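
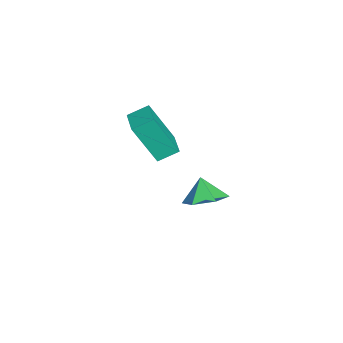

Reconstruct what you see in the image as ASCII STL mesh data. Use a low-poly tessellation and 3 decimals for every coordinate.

solid 
facet normal 0.492 0.215 -0.843
outer loop
vertex 2.358 0.957 0.696
vertex 1.661 1.43 0.41
vertex 2.302 1.825 0.885
endloop
endfacet
facet normal 0.396 -0.171 0.902
outer loop
vertex 2.358 0.957 0.696
vertex 2.302 1.825 0.885
vertex 1.159 1.21 1.27
endloop
endfacet
facet normal 0.492 0.216 -0.843
outer loop
vertex 2.302 1.825 0.885
vertex 1.661 1.43 0.41
vertex 1.604 2.298 0.599
endloop
endfacet
facet normal 0.005 0.523 0.852
outer loop
vertex 2.302 1.825 0.885
vertex 1.604 2.298 0.599
vertex 1.159 1.21 1.27
endloop
endfacet
facet normal 0.492 0.216 -0.843
outer loop
vertex 1.604 2.298 0.599
vertex 1.661 1.43 0.41
vertex 0.963 1.903 0.124
endloop
endfacet
facet normal -0.687 0.564 0.458
outer loop
vertex 1.604 2.298 0.599
vertex 0.963 1.903 0.124
vertex 1.159 1.21 1.27
endloop
endfacet
facet normal 0.492 0.216 -0.843
outer loop
vertex 0.963 1.903 0.124
vertex 1.661 1.43 0.41
vertex 1.02 1.035 -0.065
endloop
endfacet
facet normal -0.989 -0.090 0.115
outer loop
vertex 0.963 1.903 0.124
vertex 1.02 1.035 -0.065
vertex 1.159 1.21 1.27
endloop
endfacet
facet normal 0.492 0.215 -0.843
outer loop
vertex 1.02 1.035 -0.065
vertex 1.661 1.43 0.41
vertex 1.717 0.562 0.221
endloop
endfacet
facet normal -0.599 -0.783 0.165
outer loop
vertex 1.02 1.035 -0.065
vertex 1.717 0.562 0.221
vertex 1.159 1.21 1.27
endloop
endfacet
facet normal 0.492 0.215 -0.843
outer loop
vertex 1.717 0.562 0.221
vertex 1.661 1.43 0.41
vertex 2.358 0.957 0.696
endloop
endfacet
facet normal 0.094 -0.824 0.559
outer loop
vertex 1.717 0.562 0.221
vertex 2.358 0.957 0.696
vertex 1.159 1.21 1.27
endloop
endfacet
facet normal -0.971 -0.216 -0.101
outer loop
vertex -3.737 -1.87 0.846
vertex -3.973 -1.019 1.293
vertex -3.76 -0.876 -1.061
endloop
endfacet
facet normal 0.239 -0.860 -0.451
outer loop
vertex -2.527 -0.601 -0.933
vertex -3.737 -1.87 0.846
vertex -3.76 -0.876 -1.061
endloop
endfacet
facet normal -0.971 -0.216 -0.101
outer loop
vertex -3.76 -0.876 -1.061
vertex -3.973 -1.019 1.293
vertex -3.996 -0.024 -0.614
endloop
endfacet
facet normal -0.011 0.462 -0.887
outer loop
vertex -3.996 -0.024 -0.614
vertex -2.527 -0.601 -0.933
vertex -3.76 -0.876 -1.061
endloop
endfacet
facet normal 0.011 -0.463 0.887
outer loop
vertex -3.737 -1.87 0.846
vertex -2.74 -0.744 1.421
vertex -3.973 -1.019 1.293
endloop
endfacet
facet normal 0.238 -0.860 -0.452
outer loop
vertex -2.504 -1.596 0.974
vertex -3.737 -1.87 0.846
vertex -2.527 -0.601 -0.933
endloop
endfacet
facet normal 0.011 -0.462 0.887
outer loop
vertex -2.504 -1.596 0.974
vertex -2.74 -0.744 1.421
vertex -3.737 -1.87 0.846
endloop
endfacet
facet normal -0.239 0.860 0.451
outer loop
vertex -3.973 -1.019 1.293
vertex -2.74 -0.744 1.421
vertex -3.996 -0.024 -0.614
endloop
endfacet
facet normal -0.011 0.463 -0.886
outer loop
vertex -2.763 0.25 -0.486
vertex -2.527 -0.601 -0.933
vertex -3.996 -0.024 -0.614
endloop
endfacet
facet normal -0.238 0.860 0.451
outer loop
vertex -3.996 -0.024 -0.614
vertex -2.74 -0.744 1.421
vertex -2.763 0.25 -0.486
endloop
endfacet
facet normal 0.971 0.216 0.101
outer loop
vertex -2.763 0.25 -0.486
vertex -2.504 -1.596 0.974
vertex -2.527 -0.601 -0.933
endloop
endfacet
facet normal 0.971 0.216 0.101
outer loop
vertex -2.74 -0.744 1.421
vertex -2.504 -1.596 0.974
vertex -2.763 0.25 -0.486
endloop
endfacet

endsolid


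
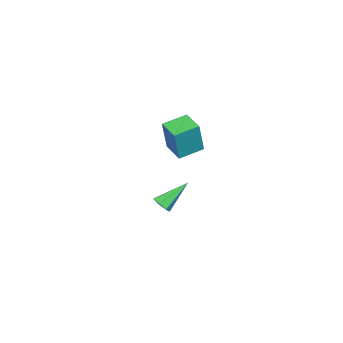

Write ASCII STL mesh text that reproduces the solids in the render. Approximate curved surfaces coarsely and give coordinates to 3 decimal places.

solid 
facet normal 0.703 -0.329 -0.631
outer loop
vertex -1.821 0.501 -2.577
vertex -2.205 0.342 -2.922
vertex -1.955 0.82 -2.893
endloop
endfacet
facet normal 0.439 0.719 0.539
outer loop
vertex -1.821 0.501 -2.577
vertex -1.955 0.82 -2.893
vertex -3.435 0.918 -1.818
endloop
endfacet
facet normal 0.703 -0.330 -0.630
outer loop
vertex -1.955 0.82 -2.893
vertex -2.205 0.342 -2.922
vertex -2.277 0.779 -3.231
endloop
endfacet
facet normal -0.013 0.994 -0.108
outer loop
vertex -1.955 0.82 -2.893
vertex -2.277 0.779 -3.231
vertex -3.435 0.918 -1.818
endloop
endfacet
facet normal 0.703 -0.330 -0.630
outer loop
vertex -2.277 0.779 -3.231
vertex -2.205 0.342 -2.922
vertex -2.545 0.409 -3.336
endloop
endfacet
facet normal -0.597 0.587 -0.547
outer loop
vertex -2.277 0.779 -3.231
vertex -2.545 0.409 -3.336
vertex -3.435 0.918 -1.818
endloop
endfacet
facet normal 0.702 -0.331 -0.630
outer loop
vertex -2.545 0.409 -3.336
vertex -2.205 0.342 -2.922
vertex -2.557 -0.011 -3.129
endloop
endfacet
facet normal -0.873 -0.195 -0.447
outer loop
vertex -2.545 0.409 -3.336
vertex -2.557 -0.011 -3.129
vertex -3.435 0.918 -1.818
endloop
endfacet
facet normal 0.702 -0.330 -0.631
outer loop
vertex -2.557 -0.011 -3.129
vertex -2.205 0.342 -2.922
vertex -2.304 -0.166 -2.766
endloop
endfacet
facet normal -0.635 -0.764 0.116
outer loop
vertex -2.557 -0.011 -3.129
vertex -2.304 -0.166 -2.766
vertex -3.435 0.918 -1.818
endloop
endfacet
facet normal 0.701 -0.331 -0.631
outer loop
vertex -2.304 -0.166 -2.766
vertex -2.205 0.342 -2.922
vertex -1.976 0.062 -2.521
endloop
endfacet
facet normal -0.058 -0.691 0.721
outer loop
vertex -2.304 -0.166 -2.766
vertex -1.976 0.062 -2.521
vertex -3.435 0.918 -1.818
endloop
endfacet
facet normal 0.703 -0.329 -0.631
outer loop
vertex -1.976 0.062 -2.521
vertex -2.205 0.342 -2.922
vertex -1.821 0.501 -2.577
endloop
endfacet
facet normal 0.419 -0.032 0.908
outer loop
vertex -1.976 0.062 -2.521
vertex -1.821 0.501 -2.577
vertex -3.435 0.918 -1.818
endloop
endfacet
facet normal -0.899 0.394 0.189
outer loop
vertex -1.817 2.132 4.159
vertex -1.383 3.171 4.057
vertex -2.172 2.118 2.497
endloop
endfacet
facet normal -0.384 -0.919 0.090
outer loop
vertex -1.057 1.629 2.263
vertex -1.817 2.132 4.159
vertex -2.172 2.118 2.497
endloop
endfacet
facet normal -0.900 0.394 0.189
outer loop
vertex -2.172 2.118 2.497
vertex -1.383 3.171 4.057
vertex -1.739 3.156 2.395
endloop
endfacet
facet normal -0.209 -0.009 -0.978
outer loop
vertex -1.739 3.156 2.395
vertex -1.057 1.629 2.263
vertex -2.172 2.118 2.497
endloop
endfacet
facet normal 0.209 0.009 0.978
outer loop
vertex -1.817 2.132 4.159
vertex -0.268 2.682 3.823
vertex -1.383 3.171 4.057
endloop
endfacet
facet normal -0.383 -0.919 0.090
outer loop
vertex -0.701 1.644 3.925
vertex -1.817 2.132 4.159
vertex -1.057 1.629 2.263
endloop
endfacet
facet normal 0.209 0.009 0.978
outer loop
vertex -0.701 1.644 3.925
vertex -0.268 2.682 3.823
vertex -1.817 2.132 4.159
endloop
endfacet
facet normal 0.384 0.919 -0.091
outer loop
vertex -1.383 3.171 4.057
vertex -0.268 2.682 3.823
vertex -1.739 3.156 2.395
endloop
endfacet
facet normal -0.209 -0.009 -0.978
outer loop
vertex -0.623 2.668 2.161
vertex -1.057 1.629 2.263
vertex -1.739 3.156 2.395
endloop
endfacet
facet normal 0.383 0.919 -0.090
outer loop
vertex -1.739 3.156 2.395
vertex -0.268 2.682 3.823
vertex -0.623 2.668 2.161
endloop
endfacet
facet normal 0.899 -0.394 -0.189
outer loop
vertex -0.623 2.668 2.161
vertex -0.701 1.644 3.925
vertex -1.057 1.629 2.263
endloop
endfacet
facet normal 0.900 -0.394 -0.189
outer loop
vertex -0.268 2.682 3.823
vertex -0.701 1.644 3.925
vertex -0.623 2.668 2.161
endloop
endfacet

endsolid


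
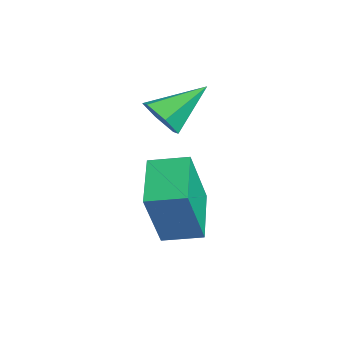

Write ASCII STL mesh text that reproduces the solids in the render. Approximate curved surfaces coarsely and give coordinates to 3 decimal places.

solid 
facet normal -0.871 0.295 0.393
outer loop
vertex 2.969 -4.128 -2.503
vertex 3.387 -3.151 -2.31
vertex 2.382 -3.53 -4.253
endloop
endfacet
facet normal -0.388 -0.904 -0.179
outer loop
vertex 3.793 -4.009 -4.89
vertex 2.969 -4.128 -2.503
vertex 2.382 -3.53 -4.253
endloop
endfacet
facet normal -0.871 0.295 0.393
outer loop
vertex 2.382 -3.53 -4.253
vertex 3.387 -3.151 -2.31
vertex 2.8 -2.553 -4.06
endloop
endfacet
facet normal -0.303 0.308 -0.902
outer loop
vertex 2.8 -2.553 -4.06
vertex 3.793 -4.009 -4.89
vertex 2.382 -3.53 -4.253
endloop
endfacet
facet normal 0.303 -0.308 0.902
outer loop
vertex 2.969 -4.128 -2.503
vertex 4.798 -3.63 -2.947
vertex 3.387 -3.151 -2.31
endloop
endfacet
facet normal -0.388 -0.904 -0.179
outer loop
vertex 4.38 -4.607 -3.14
vertex 2.969 -4.128 -2.503
vertex 3.793 -4.009 -4.89
endloop
endfacet
facet normal 0.303 -0.308 0.902
outer loop
vertex 4.38 -4.607 -3.14
vertex 4.798 -3.63 -2.947
vertex 2.969 -4.128 -2.503
endloop
endfacet
facet normal 0.388 0.904 0.179
outer loop
vertex 3.387 -3.151 -2.31
vertex 4.798 -3.63 -2.947
vertex 2.8 -2.553 -4.06
endloop
endfacet
facet normal -0.303 0.308 -0.902
outer loop
vertex 4.211 -3.032 -4.697
vertex 3.793 -4.009 -4.89
vertex 2.8 -2.553 -4.06
endloop
endfacet
facet normal 0.388 0.904 0.179
outer loop
vertex 2.8 -2.553 -4.06
vertex 4.798 -3.63 -2.947
vertex 4.211 -3.032 -4.697
endloop
endfacet
facet normal 0.871 -0.295 -0.393
outer loop
vertex 4.211 -3.032 -4.697
vertex 4.38 -4.607 -3.14
vertex 3.793 -4.009 -4.89
endloop
endfacet
facet normal 0.871 -0.295 -0.393
outer loop
vertex 4.798 -3.63 -2.947
vertex 4.38 -4.607 -3.14
vertex 4.211 -3.032 -4.697
endloop
endfacet
facet normal 0.140 -0.820 -0.555
outer loop
vertex 1.864 -3.017 -2.239
vertex 1.33 -3.338 -1.899
vertex 1.201 -2.962 -2.487
endloop
endfacet
facet normal 0.256 0.826 -0.502
outer loop
vertex 1.864 -3.017 -2.239
vertex 1.201 -2.962 -2.487
vertex 1.11 -2.042 -1.021
endloop
endfacet
facet normal 0.139 -0.820 -0.555
outer loop
vertex 1.201 -2.962 -2.487
vertex 1.33 -3.338 -1.899
vertex 0.667 -3.283 -2.146
endloop
endfacet
facet normal -0.651 0.624 -0.432
outer loop
vertex 1.201 -2.962 -2.487
vertex 0.667 -3.283 -2.146
vertex 1.11 -2.042 -1.021
endloop
endfacet
facet normal 0.139 -0.820 -0.555
outer loop
vertex 0.667 -3.283 -2.146
vertex 1.33 -3.338 -1.899
vertex 0.796 -3.659 -1.558
endloop
endfacet
facet normal -0.958 0.096 0.271
outer loop
vertex 0.667 -3.283 -2.146
vertex 0.796 -3.659 -1.558
vertex 1.11 -2.042 -1.021
endloop
endfacet
facet normal 0.139 -0.821 -0.554
outer loop
vertex 0.796 -3.659 -1.558
vertex 1.33 -3.338 -1.899
vertex 1.459 -3.714 -1.31
endloop
endfacet
facet normal -0.358 -0.231 0.905
outer loop
vertex 0.796 -3.659 -1.558
vertex 1.459 -3.714 -1.31
vertex 1.11 -2.042 -1.021
endloop
endfacet
facet normal 0.139 -0.821 -0.554
outer loop
vertex 1.459 -3.714 -1.31
vertex 1.33 -3.338 -1.899
vertex 1.993 -3.393 -1.651
endloop
endfacet
facet normal 0.550 -0.029 0.834
outer loop
vertex 1.459 -3.714 -1.31
vertex 1.993 -3.393 -1.651
vertex 1.11 -2.042 -1.021
endloop
endfacet
facet normal 0.140 -0.820 -0.555
outer loop
vertex 1.993 -3.393 -1.651
vertex 1.33 -3.338 -1.899
vertex 1.864 -3.017 -2.239
endloop
endfacet
facet normal 0.857 0.499 0.131
outer loop
vertex 1.993 -3.393 -1.651
vertex 1.864 -3.017 -2.239
vertex 1.11 -2.042 -1.021
endloop
endfacet

endsolid


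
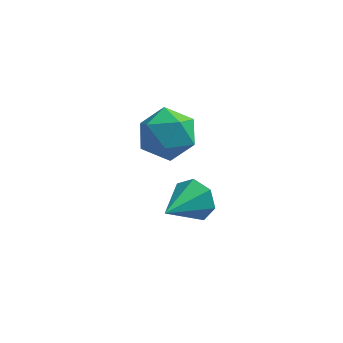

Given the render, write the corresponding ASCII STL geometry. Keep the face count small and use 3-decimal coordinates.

solid 
facet normal -0.483 0.842 0.241
outer loop
vertex -1.258 3.555 -3.372
vertex -2.011 3.054 -3.133
vertex -1.356 3.247 -2.494
endloop
endfacet
facet normal 0.219 0.913 0.345
outer loop
vertex -1.258 3.555 -3.372
vertex -1.356 3.247 -2.494
vertex -0.521 3.205 -2.914
endloop
endfacet
facet normal 0.547 0.790 -0.277
outer loop
vertex -1.258 3.555 -3.372
vertex -0.521 3.205 -2.914
vertex -0.66 2.986 -3.813
endloop
endfacet
facet normal 0.047 0.642 -0.765
outer loop
vertex -1.258 3.555 -3.372
vertex -0.66 2.986 -3.813
vertex -1.581 2.892 -3.948
endloop
endfacet
facet normal -0.590 0.674 -0.445
outer loop
vertex -1.258 3.555 -3.372
vertex -1.581 2.892 -3.948
vertex -2.011 3.054 -3.133
endloop
endfacet
facet normal 0.426 0.410 0.806
outer loop
vertex -0.521 3.205 -2.914
vertex -1.356 3.247 -2.494
vertex -0.819 2.488 -2.392
endloop
endfacet
facet normal -0.710 0.295 0.639
outer loop
vertex -1.356 3.247 -2.494
vertex -2.011 3.054 -3.133
vertex -1.74 2.394 -2.527
endloop
endfacet
facet normal -0.882 0.024 -0.470
outer loop
vertex -2.011 3.054 -3.133
vertex -1.581 2.892 -3.948
vertex -1.879 2.175 -3.426
endloop
endfacet
facet normal 0.148 -0.028 -0.989
outer loop
vertex -1.581 2.892 -3.948
vertex -0.66 2.986 -3.813
vertex -1.044 2.133 -3.846
endloop
endfacet
facet normal 0.957 0.210 -0.199
outer loop
vertex -0.66 2.986 -3.813
vertex -0.521 3.205 -2.914
vertex -0.389 2.326 -3.207
endloop
endfacet
facet normal -0.047 -0.642 0.765
outer loop
vertex -1.142 1.825 -2.968
vertex -0.819 2.488 -2.392
vertex -1.74 2.394 -2.527
endloop
endfacet
facet normal -0.547 -0.790 0.277
outer loop
vertex -1.142 1.825 -2.968
vertex -1.74 2.394 -2.527
vertex -1.879 2.175 -3.426
endloop
endfacet
facet normal -0.219 -0.913 -0.345
outer loop
vertex -1.142 1.825 -2.968
vertex -1.879 2.175 -3.426
vertex -1.044 2.133 -3.846
endloop
endfacet
facet normal 0.483 -0.842 -0.241
outer loop
vertex -1.142 1.825 -2.968
vertex -1.044 2.133 -3.846
vertex -0.389 2.326 -3.207
endloop
endfacet
facet normal 0.590 -0.674 0.445
outer loop
vertex -1.142 1.825 -2.968
vertex -0.389 2.326 -3.207
vertex -0.819 2.488 -2.392
endloop
endfacet
facet normal -0.148 0.028 0.989
outer loop
vertex -1.74 2.394 -2.527
vertex -0.819 2.488 -2.392
vertex -1.356 3.247 -2.494
endloop
endfacet
facet normal -0.957 -0.210 0.199
outer loop
vertex -1.879 2.175 -3.426
vertex -1.74 2.394 -2.527
vertex -2.011 3.054 -3.133
endloop
endfacet
facet normal -0.426 -0.410 -0.806
outer loop
vertex -1.044 2.133 -3.846
vertex -1.879 2.175 -3.426
vertex -1.581 2.892 -3.948
endloop
endfacet
facet normal 0.710 -0.295 -0.639
outer loop
vertex -0.389 2.326 -3.207
vertex -1.044 2.133 -3.846
vertex -0.66 2.986 -3.813
endloop
endfacet
facet normal 0.882 -0.024 0.470
outer loop
vertex -0.819 2.488 -2.392
vertex -0.389 2.326 -3.207
vertex -0.521 3.205 -2.914
endloop
endfacet
facet normal 0.471 0.807 -0.355
outer loop
vertex 0.294 0.059 -2.853
vertex -0.147 0.083 -3.383
vertex -0.2 0.386 -2.765
endloop
endfacet
facet normal 0.090 -0.130 0.987
outer loop
vertex 0.294 0.059 -2.853
vertex -0.2 0.386 -2.765
vertex -0.793 -1.023 -2.897
endloop
endfacet
facet normal 0.472 0.807 -0.355
outer loop
vertex -0.2 0.386 -2.765
vertex -0.147 0.083 -3.383
vertex -0.654 0.485 -3.143
endloop
endfacet
facet normal -0.605 0.182 0.775
outer loop
vertex -0.2 0.386 -2.765
vertex -0.654 0.485 -3.143
vertex -0.793 -1.023 -2.897
endloop
endfacet
facet normal 0.471 0.807 -0.357
outer loop
vertex -0.654 0.485 -3.143
vertex -0.147 0.083 -3.383
vertex -0.727 0.281 -3.701
endloop
endfacet
facet normal -0.990 0.106 0.091
outer loop
vertex -0.654 0.485 -3.143
vertex -0.727 0.281 -3.701
vertex -0.793 -1.023 -2.897
endloop
endfacet
facet normal 0.470 0.808 -0.355
outer loop
vertex -0.727 0.281 -3.701
vertex -0.147 0.083 -3.383
vertex -0.363 -0.071 -4.02
endloop
endfacet
facet normal -0.777 -0.302 -0.553
outer loop
vertex -0.727 0.281 -3.701
vertex -0.363 -0.071 -4.02
vertex -0.793 -1.023 -2.897
endloop
endfacet
facet normal 0.472 0.807 -0.355
outer loop
vertex -0.363 -0.071 -4.02
vertex -0.147 0.083 -3.383
vertex 0.163 -0.308 -3.86
endloop
endfacet
facet normal -0.126 -0.732 -0.669
outer loop
vertex -0.363 -0.071 -4.02
vertex 0.163 -0.308 -3.86
vertex -0.793 -1.023 -2.897
endloop
endfacet
facet normal 0.471 0.807 -0.356
outer loop
vertex 0.163 -0.308 -3.86
vertex -0.147 0.083 -3.383
vertex 0.456 -0.25 -3.34
endloop
endfacet
facet normal 0.474 -0.864 -0.171
outer loop
vertex 0.163 -0.308 -3.86
vertex 0.456 -0.25 -3.34
vertex -0.793 -1.023 -2.897
endloop
endfacet
facet normal 0.471 0.807 -0.355
outer loop
vertex 0.456 -0.25 -3.34
vertex -0.147 0.083 -3.383
vertex 0.294 0.059 -2.853
endloop
endfacet
facet normal 0.569 -0.595 0.567
outer loop
vertex 0.456 -0.25 -3.34
vertex 0.294 0.059 -2.853
vertex -0.793 -1.023 -2.897
endloop
endfacet

endsolid


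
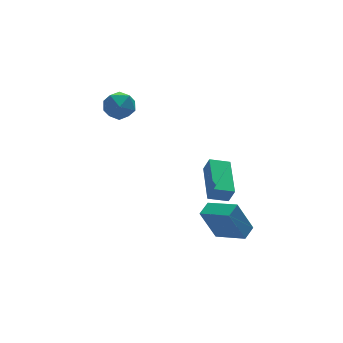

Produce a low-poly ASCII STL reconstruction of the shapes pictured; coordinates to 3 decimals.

solid 
facet normal -0.278 0.741 0.611
outer loop
vertex -1.823 3.233 1.327
vertex -1.734 2.694 2.021
vertex -1.048 3.177 1.747
endloop
endfacet
facet normal 0.054 0.998 0.034
outer loop
vertex -1.823 3.233 1.327
vertex -1.048 3.177 1.747
vertex -1.071 3.208 0.864
endloop
endfacet
facet normal -0.308 0.782 -0.542
outer loop
vertex -1.823 3.233 1.327
vertex -1.071 3.208 0.864
vertex -1.773 2.744 0.593
endloop
endfacet
facet normal -0.863 0.391 -0.320
outer loop
vertex -1.823 3.233 1.327
vertex -1.773 2.744 0.593
vertex -2.182 2.426 1.308
endloop
endfacet
facet normal -0.844 0.366 0.393
outer loop
vertex -1.823 3.233 1.327
vertex -2.182 2.426 1.308
vertex -1.734 2.694 2.021
endloop
endfacet
facet normal 0.705 0.709 0.007
outer loop
vertex -1.071 3.208 0.864
vertex -1.048 3.177 1.747
vertex -0.518 2.654 1.272
endloop
endfacet
facet normal 0.170 0.293 0.941
outer loop
vertex -1.048 3.177 1.747
vertex -1.734 2.694 2.021
vertex -0.927 2.336 1.987
endloop
endfacet
facet normal -0.747 -0.313 0.587
outer loop
vertex -1.734 2.694 2.021
vertex -2.182 2.426 1.308
vertex -1.629 1.872 1.716
endloop
endfacet
facet normal -0.777 -0.273 -0.566
outer loop
vertex -2.182 2.426 1.308
vertex -1.773 2.744 0.593
vertex -1.652 1.903 0.833
endloop
endfacet
facet normal 0.120 0.359 -0.926
outer loop
vertex -1.773 2.744 0.593
vertex -1.071 3.208 0.864
vertex -0.966 2.386 0.559
endloop
endfacet
facet normal 0.863 -0.391 0.320
outer loop
vertex -0.877 1.847 1.253
vertex -0.518 2.654 1.272
vertex -0.927 2.336 1.987
endloop
endfacet
facet normal 0.308 -0.782 0.542
outer loop
vertex -0.877 1.847 1.253
vertex -0.927 2.336 1.987
vertex -1.629 1.872 1.716
endloop
endfacet
facet normal -0.054 -0.998 -0.034
outer loop
vertex -0.877 1.847 1.253
vertex -1.629 1.872 1.716
vertex -1.652 1.903 0.833
endloop
endfacet
facet normal 0.278 -0.741 -0.611
outer loop
vertex -0.877 1.847 1.253
vertex -1.652 1.903 0.833
vertex -0.966 2.386 0.559
endloop
endfacet
facet normal 0.844 -0.366 -0.393
outer loop
vertex -0.877 1.847 1.253
vertex -0.966 2.386 0.559
vertex -0.518 2.654 1.272
endloop
endfacet
facet normal 0.777 0.273 0.566
outer loop
vertex -0.927 2.336 1.987
vertex -0.518 2.654 1.272
vertex -1.048 3.177 1.747
endloop
endfacet
facet normal -0.120 -0.359 0.926
outer loop
vertex -1.629 1.872 1.716
vertex -0.927 2.336 1.987
vertex -1.734 2.694 2.021
endloop
endfacet
facet normal -0.705 -0.709 -0.007
outer loop
vertex -1.652 1.903 0.833
vertex -1.629 1.872 1.716
vertex -2.182 2.426 1.308
endloop
endfacet
facet normal -0.170 -0.293 -0.941
outer loop
vertex -0.966 2.386 0.559
vertex -1.652 1.903 0.833
vertex -1.773 2.744 0.593
endloop
endfacet
facet normal 0.747 0.313 -0.587
outer loop
vertex -0.518 2.654 1.272
vertex -0.966 2.386 0.559
vertex -1.071 3.208 0.864
endloop
endfacet
facet normal -0.914 0.283 0.291
outer loop
vertex 0.554 -3.15 -1.177
vertex 1.284 -1.298 -0.686
vertex 0.392 -2.882 -1.945
endloop
endfacet
facet normal -0.356 -0.903 -0.240
outer loop
vertex 1.296 -3.162 -2.234
vertex 0.554 -3.15 -1.177
vertex 0.392 -2.882 -1.945
endloop
endfacet
facet normal -0.914 0.282 0.292
outer loop
vertex 0.392 -2.882 -1.945
vertex 1.284 -1.298 -0.686
vertex 1.121 -1.03 -1.455
endloop
endfacet
facet normal -0.196 0.322 -0.926
outer loop
vertex 1.121 -1.03 -1.455
vertex 1.296 -3.162 -2.234
vertex 0.392 -2.882 -1.945
endloop
endfacet
facet normal 0.196 -0.323 0.926
outer loop
vertex 0.554 -3.15 -1.177
vertex 2.188 -1.578 -0.975
vertex 1.284 -1.298 -0.686
endloop
endfacet
facet normal -0.356 -0.903 -0.239
outer loop
vertex 1.459 -3.43 -1.465
vertex 0.554 -3.15 -1.177
vertex 1.296 -3.162 -2.234
endloop
endfacet
facet normal 0.195 -0.322 0.926
outer loop
vertex 1.459 -3.43 -1.465
vertex 2.188 -1.578 -0.975
vertex 0.554 -3.15 -1.177
endloop
endfacet
facet normal 0.356 0.903 0.239
outer loop
vertex 1.284 -1.298 -0.686
vertex 2.188 -1.578 -0.975
vertex 1.121 -1.03 -1.455
endloop
endfacet
facet normal -0.195 0.322 -0.926
outer loop
vertex 2.026 -1.31 -1.743
vertex 1.296 -3.162 -2.234
vertex 1.121 -1.03 -1.455
endloop
endfacet
facet normal 0.356 0.903 0.240
outer loop
vertex 1.121 -1.03 -1.455
vertex 2.188 -1.578 -0.975
vertex 2.026 -1.31 -1.743
endloop
endfacet
facet normal 0.914 -0.283 -0.292
outer loop
vertex 2.026 -1.31 -1.743
vertex 1.459 -3.43 -1.465
vertex 1.296 -3.162 -2.234
endloop
endfacet
facet normal 0.914 -0.283 -0.291
outer loop
vertex 2.188 -1.578 -0.975
vertex 1.459 -3.43 -1.465
vertex 2.026 -1.31 -1.743
endloop
endfacet
facet normal -0.789 -0.570 -0.229
outer loop
vertex 0.897 -3.996 -2.477
vertex 0.112 -2.689 -3.023
vertex 1.568 -4.273 -4.102
endloop
endfacet
facet normal 0.485 -0.807 0.338
outer loop
vertex 2.208 -3.811 -3.917
vertex 0.897 -3.996 -2.477
vertex 1.568 -4.273 -4.102
endloop
endfacet
facet normal -0.789 -0.570 -0.229
outer loop
vertex 1.568 -4.273 -4.102
vertex 0.112 -2.689 -3.023
vertex 0.783 -2.965 -4.649
endloop
endfacet
facet normal 0.377 -0.156 -0.913
outer loop
vertex 0.783 -2.965 -4.649
vertex 2.208 -3.811 -3.917
vertex 1.568 -4.273 -4.102
endloop
endfacet
facet normal -0.376 0.156 0.913
outer loop
vertex 0.897 -3.996 -2.477
vertex 0.752 -2.227 -2.838
vertex 0.112 -2.689 -3.023
endloop
endfacet
facet normal 0.484 -0.808 0.337
outer loop
vertex 1.537 -3.535 -2.291
vertex 0.897 -3.996 -2.477
vertex 2.208 -3.811 -3.917
endloop
endfacet
facet normal -0.377 0.155 0.913
outer loop
vertex 1.537 -3.535 -2.291
vertex 0.752 -2.227 -2.838
vertex 0.897 -3.996 -2.477
endloop
endfacet
facet normal -0.485 0.807 -0.337
outer loop
vertex 0.112 -2.689 -3.023
vertex 0.752 -2.227 -2.838
vertex 0.783 -2.965 -4.649
endloop
endfacet
facet normal 0.377 -0.155 -0.913
outer loop
vertex 1.423 -2.504 -4.463
vertex 2.208 -3.811 -3.917
vertex 0.783 -2.965 -4.649
endloop
endfacet
facet normal -0.484 0.808 -0.337
outer loop
vertex 0.783 -2.965 -4.649
vertex 0.752 -2.227 -2.838
vertex 1.423 -2.504 -4.463
endloop
endfacet
facet normal 0.789 0.570 0.229
outer loop
vertex 1.423 -2.504 -4.463
vertex 1.537 -3.535 -2.291
vertex 2.208 -3.811 -3.917
endloop
endfacet
facet normal 0.789 0.570 0.229
outer loop
vertex 0.752 -2.227 -2.838
vertex 1.537 -3.535 -2.291
vertex 1.423 -2.504 -4.463
endloop
endfacet

endsolid


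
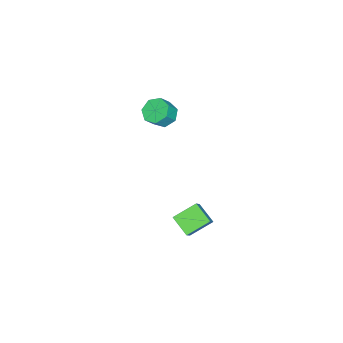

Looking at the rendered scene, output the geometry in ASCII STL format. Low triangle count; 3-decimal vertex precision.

solid 
facet normal -0.664 0.600 0.447
outer loop
vertex 2.432 2.773 1.138
vertex 3.407 3.013 2.266
vertex 2.937 3.824 0.478
endloop
endfacet
facet normal -0.646 -0.159 -0.747
outer loop
vertex 3.953 2.907 -0.206
vertex 2.432 2.773 1.138
vertex 2.937 3.824 0.478
endloop
endfacet
facet normal -0.664 0.600 0.447
outer loop
vertex 2.937 3.824 0.478
vertex 3.407 3.013 2.266
vertex 3.912 4.064 1.606
endloop
endfacet
facet normal 0.377 0.785 -0.492
outer loop
vertex 3.912 4.064 1.606
vertex 3.953 2.907 -0.206
vertex 2.937 3.824 0.478
endloop
endfacet
facet normal -0.377 -0.785 0.492
outer loop
vertex 2.432 2.773 1.138
vertex 4.423 2.096 1.582
vertex 3.407 3.013 2.266
endloop
endfacet
facet normal -0.646 -0.159 -0.747
outer loop
vertex 3.448 1.856 0.454
vertex 2.432 2.773 1.138
vertex 3.953 2.907 -0.206
endloop
endfacet
facet normal -0.377 -0.785 0.492
outer loop
vertex 3.448 1.856 0.454
vertex 4.423 2.096 1.582
vertex 2.432 2.773 1.138
endloop
endfacet
facet normal 0.646 0.159 0.747
outer loop
vertex 3.407 3.013 2.266
vertex 4.423 2.096 1.582
vertex 3.912 4.064 1.606
endloop
endfacet
facet normal 0.377 0.785 -0.492
outer loop
vertex 4.928 3.147 0.922
vertex 3.953 2.907 -0.206
vertex 3.912 4.064 1.606
endloop
endfacet
facet normal 0.646 0.159 0.747
outer loop
vertex 3.912 4.064 1.606
vertex 4.423 2.096 1.582
vertex 4.928 3.147 0.922
endloop
endfacet
facet normal 0.664 -0.600 -0.447
outer loop
vertex 4.928 3.147 0.922
vertex 3.448 1.856 0.454
vertex 3.953 2.907 -0.206
endloop
endfacet
facet normal 0.664 -0.600 -0.447
outer loop
vertex 4.423 2.096 1.582
vertex 3.448 1.856 0.454
vertex 4.928 3.147 0.922
endloop
endfacet
facet normal -0.594 0.226 -0.772
outer loop
vertex -2.994 -1.874 1.258
vertex -3.693 -2.243 1.688
vertex -3.404 -1.391 1.715
endloop
endfacet
facet normal 0.609 0.753 -0.249
outer loop
vertex -2.994 -1.874 1.258
vertex -3.404 -1.391 1.715
vertex -2.328 -2.128 2.121
endloop
endfacet
facet normal 0.610 0.753 -0.249
outer loop
vertex -2.328 -2.128 2.121
vertex -3.404 -1.391 1.715
vertex -2.737 -1.645 2.579
endloop
endfacet
facet normal 0.595 -0.227 0.771
outer loop
vertex -2.328 -2.128 2.121
vertex -2.737 -1.645 2.579
vertex -3.027 -2.497 2.552
endloop
endfacet
facet normal -0.596 0.226 -0.771
outer loop
vertex -3.404 -1.391 1.715
vertex -3.693 -2.243 1.688
vertex -4.031 -1.55 2.153
endloop
endfacet
facet normal -0.030 0.953 0.303
outer loop
vertex -3.404 -1.391 1.715
vertex -4.031 -1.55 2.153
vertex -2.737 -1.645 2.579
endloop
endfacet
facet normal -0.030 0.952 0.303
outer loop
vertex -2.737 -1.645 2.579
vertex -4.031 -1.55 2.153
vertex -3.364 -1.804 3.016
endloop
endfacet
facet normal 0.595 -0.227 0.771
outer loop
vertex -2.737 -1.645 2.579
vertex -3.364 -1.804 3.016
vertex -3.027 -2.497 2.552
endloop
endfacet
facet normal -0.595 0.227 -0.771
outer loop
vertex -4.031 -1.55 2.153
vertex -3.693 -2.243 1.688
vertex -4.404 -2.231 2.24
endloop
endfacet
facet normal -0.646 0.434 0.627
outer loop
vertex -4.031 -1.55 2.153
vertex -4.404 -2.231 2.24
vertex -3.364 -1.804 3.016
endloop
endfacet
facet normal -0.646 0.435 0.627
outer loop
vertex -3.364 -1.804 3.016
vertex -4.404 -2.231 2.24
vertex -3.737 -2.485 3.104
endloop
endfacet
facet normal 0.595 -0.227 0.771
outer loop
vertex -3.364 -1.804 3.016
vertex -3.737 -2.485 3.104
vertex -3.027 -2.497 2.552
endloop
endfacet
facet normal -0.595 0.227 -0.771
outer loop
vertex -4.404 -2.231 2.24
vertex -3.693 -2.243 1.688
vertex -4.242 -2.92 1.912
endloop
endfacet
facet normal -0.776 -0.410 0.479
outer loop
vertex -4.404 -2.231 2.24
vertex -4.242 -2.92 1.912
vertex -3.737 -2.485 3.104
endloop
endfacet
facet normal -0.777 -0.410 0.479
outer loop
vertex -3.737 -2.485 3.104
vertex -4.242 -2.92 1.912
vertex -3.575 -3.175 2.776
endloop
endfacet
facet normal 0.595 -0.227 0.771
outer loop
vertex -3.737 -2.485 3.104
vertex -3.575 -3.175 2.776
vertex -3.027 -2.497 2.552
endloop
endfacet
facet normal -0.595 0.227 -0.771
outer loop
vertex -4.242 -2.92 1.912
vertex -3.693 -2.243 1.688
vertex -3.667 -3.1 1.415
endloop
endfacet
facet normal -0.322 -0.946 -0.030
outer loop
vertex -4.242 -2.92 1.912
vertex -3.667 -3.1 1.415
vertex -3.575 -3.175 2.776
endloop
endfacet
facet normal -0.321 -0.947 -0.030
outer loop
vertex -3.575 -3.175 2.776
vertex -3.667 -3.1 1.415
vertex -3.0 -3.354 2.279
endloop
endfacet
facet normal 0.596 -0.227 0.771
outer loop
vertex -3.575 -3.175 2.776
vertex -3.0 -3.354 2.279
vertex -3.027 -2.497 2.552
endloop
endfacet
facet normal -0.594 0.228 -0.771
outer loop
vertex -3.667 -3.1 1.415
vertex -3.693 -2.243 1.688
vertex -3.111 -2.634 1.124
endloop
endfacet
facet normal 0.375 -0.770 -0.516
outer loop
vertex -3.667 -3.1 1.415
vertex -3.111 -2.634 1.124
vertex -3.0 -3.354 2.279
endloop
endfacet
facet normal 0.376 -0.770 -0.516
outer loop
vertex -3.0 -3.354 2.279
vertex -3.111 -2.634 1.124
vertex -2.445 -2.888 1.988
endloop
endfacet
facet normal 0.595 -0.227 0.771
outer loop
vertex -3.0 -3.354 2.279
vertex -2.445 -2.888 1.988
vertex -3.027 -2.497 2.552
endloop
endfacet
facet normal -0.595 0.228 -0.771
outer loop
vertex -3.111 -2.634 1.124
vertex -3.693 -2.243 1.688
vertex -2.994 -1.874 1.258
endloop
endfacet
facet normal 0.790 -0.014 -0.613
outer loop
vertex -3.111 -2.634 1.124
vertex -2.994 -1.874 1.258
vertex -2.445 -2.888 1.988
endloop
endfacet
facet normal 0.790 -0.014 -0.614
outer loop
vertex -2.445 -2.888 1.988
vertex -2.994 -1.874 1.258
vertex -2.328 -2.128 2.121
endloop
endfacet
facet normal 0.595 -0.227 0.771
outer loop
vertex -2.445 -2.888 1.988
vertex -2.328 -2.128 2.121
vertex -3.027 -2.497 2.552
endloop
endfacet

endsolid


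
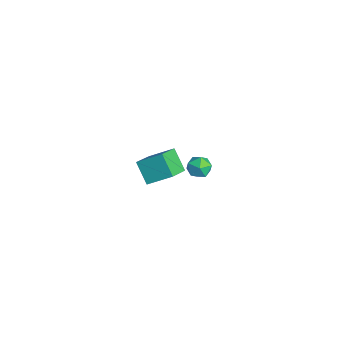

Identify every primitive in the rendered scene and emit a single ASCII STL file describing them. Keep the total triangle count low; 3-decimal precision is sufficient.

solid 
facet normal -0.654 0.610 -0.448
outer loop
vertex -4.281 2.613 -3.611
vertex -3.783 3.718 -2.834
vertex -3.393 2.875 -4.552
endloop
endfacet
facet normal -0.346 -0.767 -0.540
outer loop
vertex -2.477 2.022 -3.926
vertex -4.281 2.613 -3.611
vertex -3.393 2.875 -4.552
endloop
endfacet
facet normal -0.654 0.610 -0.448
outer loop
vertex -3.393 2.875 -4.552
vertex -3.783 3.718 -2.834
vertex -2.895 3.98 -3.775
endloop
endfacet
facet normal 0.672 0.199 -0.713
outer loop
vertex -2.895 3.98 -3.775
vertex -2.477 2.022 -3.926
vertex -3.393 2.875 -4.552
endloop
endfacet
facet normal -0.672 -0.199 0.713
outer loop
vertex -4.281 2.613 -3.611
vertex -2.867 2.865 -2.208
vertex -3.783 3.718 -2.834
endloop
endfacet
facet normal -0.346 -0.767 -0.540
outer loop
vertex -3.365 1.76 -2.985
vertex -4.281 2.613 -3.611
vertex -2.477 2.022 -3.926
endloop
endfacet
facet normal -0.672 -0.199 0.713
outer loop
vertex -3.365 1.76 -2.985
vertex -2.867 2.865 -2.208
vertex -4.281 2.613 -3.611
endloop
endfacet
facet normal 0.346 0.767 0.540
outer loop
vertex -3.783 3.718 -2.834
vertex -2.867 2.865 -2.208
vertex -2.895 3.98 -3.775
endloop
endfacet
facet normal 0.672 0.199 -0.713
outer loop
vertex -1.979 3.127 -3.149
vertex -2.477 2.022 -3.926
vertex -2.895 3.98 -3.775
endloop
endfacet
facet normal 0.346 0.767 0.540
outer loop
vertex -2.895 3.98 -3.775
vertex -2.867 2.865 -2.208
vertex -1.979 3.127 -3.149
endloop
endfacet
facet normal 0.654 -0.610 0.448
outer loop
vertex -1.979 3.127 -3.149
vertex -3.365 1.76 -2.985
vertex -2.477 2.022 -3.926
endloop
endfacet
facet normal 0.654 -0.610 0.448
outer loop
vertex -2.867 2.865 -2.208
vertex -3.365 1.76 -2.985
vertex -1.979 3.127 -3.149
endloop
endfacet
facet normal -0.094 0.726 0.682
outer loop
vertex 2.348 3.438 2.124
vertex 2.615 3.066 2.557
vertex 2.973 3.445 2.203
endloop
endfacet
facet normal -0.015 1.000 0.027
outer loop
vertex 2.348 3.438 2.124
vertex 2.973 3.445 2.203
vertex 2.729 3.457 1.621
endloop
endfacet
facet normal -0.542 0.748 -0.383
outer loop
vertex 2.348 3.438 2.124
vertex 2.729 3.457 1.621
vertex 2.219 3.085 1.617
endloop
endfacet
facet normal -0.947 0.321 0.017
outer loop
vertex 2.348 3.438 2.124
vertex 2.219 3.085 1.617
vertex 2.148 2.844 2.195
endloop
endfacet
facet normal -0.670 0.306 0.676
outer loop
vertex 2.348 3.438 2.124
vertex 2.148 2.844 2.195
vertex 2.615 3.066 2.557
endloop
endfacet
facet normal 0.604 0.760 -0.238
outer loop
vertex 2.729 3.457 1.621
vertex 2.973 3.445 2.203
vertex 3.232 3.096 1.745
endloop
endfacet
facet normal 0.475 0.318 0.821
outer loop
vertex 2.973 3.445 2.203
vertex 2.615 3.066 2.557
vertex 3.161 2.855 2.323
endloop
endfacet
facet normal -0.459 -0.360 0.812
outer loop
vertex 2.615 3.066 2.557
vertex 2.148 2.844 2.195
vertex 2.651 2.483 2.319
endloop
endfacet
facet normal -0.906 -0.340 -0.253
outer loop
vertex 2.148 2.844 2.195
vertex 2.219 3.085 1.617
vertex 2.407 2.495 1.737
endloop
endfacet
facet normal -0.250 0.353 -0.902
outer loop
vertex 2.219 3.085 1.617
vertex 2.729 3.457 1.621
vertex 2.765 2.874 1.383
endloop
endfacet
facet normal 0.947 -0.321 -0.017
outer loop
vertex 3.032 2.502 1.816
vertex 3.232 3.096 1.745
vertex 3.161 2.855 2.323
endloop
endfacet
facet normal 0.542 -0.748 0.383
outer loop
vertex 3.032 2.502 1.816
vertex 3.161 2.855 2.323
vertex 2.651 2.483 2.319
endloop
endfacet
facet normal 0.015 -1.000 -0.027
outer loop
vertex 3.032 2.502 1.816
vertex 2.651 2.483 2.319
vertex 2.407 2.495 1.737
endloop
endfacet
facet normal 0.094 -0.726 -0.682
outer loop
vertex 3.032 2.502 1.816
vertex 2.407 2.495 1.737
vertex 2.765 2.874 1.383
endloop
endfacet
facet normal 0.670 -0.306 -0.676
outer loop
vertex 3.032 2.502 1.816
vertex 2.765 2.874 1.383
vertex 3.232 3.096 1.745
endloop
endfacet
facet normal 0.906 0.340 0.253
outer loop
vertex 3.161 2.855 2.323
vertex 3.232 3.096 1.745
vertex 2.973 3.445 2.203
endloop
endfacet
facet normal 0.250 -0.353 0.902
outer loop
vertex 2.651 2.483 2.319
vertex 3.161 2.855 2.323
vertex 2.615 3.066 2.557
endloop
endfacet
facet normal -0.604 -0.760 0.238
outer loop
vertex 2.407 2.495 1.737
vertex 2.651 2.483 2.319
vertex 2.148 2.844 2.195
endloop
endfacet
facet normal -0.475 -0.318 -0.821
outer loop
vertex 2.765 2.874 1.383
vertex 2.407 2.495 1.737
vertex 2.219 3.085 1.617
endloop
endfacet
facet normal 0.459 0.360 -0.812
outer loop
vertex 3.232 3.096 1.745
vertex 2.765 2.874 1.383
vertex 2.729 3.457 1.621
endloop
endfacet

endsolid


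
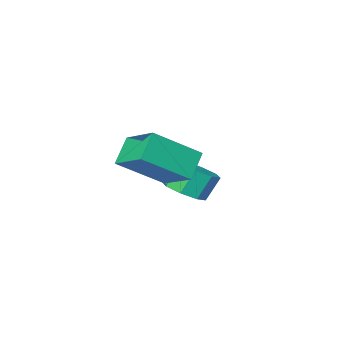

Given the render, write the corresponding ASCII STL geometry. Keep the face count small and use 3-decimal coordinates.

solid 
facet normal 0.500 -0.054 -0.864
outer loop
vertex -1.897 -3.119 0.284
vertex -2.415 -2.52 -0.053
vertex -1.67 -2.508 0.377
endloop
endfacet
facet normal 0.794 -0.369 0.483
outer loop
vertex -1.897 -3.119 0.284
vertex -1.67 -2.508 0.377
vertex -2.467 -3.058 1.269
endloop
endfacet
facet normal 0.794 -0.369 0.482
outer loop
vertex -2.467 -3.058 1.269
vertex -1.67 -2.508 0.377
vertex -2.24 -2.447 1.363
endloop
endfacet
facet normal -0.500 0.053 0.864
outer loop
vertex -2.467 -3.058 1.269
vertex -2.24 -2.447 1.363
vertex -2.985 -2.46 0.933
endloop
endfacet
facet normal 0.500 -0.052 -0.865
outer loop
vertex -1.67 -2.508 0.377
vertex -2.415 -2.52 -0.053
vertex -1.88 -1.904 0.219
endloop
endfacet
facet normal 0.806 0.395 0.441
outer loop
vertex -1.67 -2.508 0.377
vertex -1.88 -1.904 0.219
vertex -2.24 -2.447 1.363
endloop
endfacet
facet normal 0.805 0.396 0.441
outer loop
vertex -2.24 -2.447 1.363
vertex -1.88 -1.904 0.219
vertex -2.45 -1.843 1.204
endloop
endfacet
facet normal -0.500 0.054 0.864
outer loop
vertex -2.24 -2.447 1.363
vertex -2.45 -1.843 1.204
vertex -2.985 -2.46 0.933
endloop
endfacet
facet normal 0.501 -0.053 -0.864
outer loop
vertex -1.88 -1.904 0.219
vertex -2.415 -2.52 -0.053
vertex -2.403 -1.662 -0.099
endloop
endfacet
facet normal 0.344 0.928 0.141
outer loop
vertex -1.88 -1.904 0.219
vertex -2.403 -1.662 -0.099
vertex -2.45 -1.843 1.204
endloop
endfacet
facet normal 0.344 0.928 0.141
outer loop
vertex -2.45 -1.843 1.204
vertex -2.403 -1.662 -0.099
vertex -2.973 -1.601 0.887
endloop
endfacet
facet normal -0.499 0.053 0.865
outer loop
vertex -2.45 -1.843 1.204
vertex -2.973 -1.601 0.887
vertex -2.985 -2.46 0.933
endloop
endfacet
facet normal 0.499 -0.053 -0.865
outer loop
vertex -2.403 -1.662 -0.099
vertex -2.415 -2.52 -0.053
vertex -2.933 -1.922 -0.389
endloop
endfacet
facet normal -0.318 0.917 -0.241
outer loop
vertex -2.403 -1.662 -0.099
vertex -2.933 -1.922 -0.389
vertex -2.973 -1.601 0.887
endloop
endfacet
facet normal -0.318 0.917 -0.241
outer loop
vertex -2.973 -1.601 0.887
vertex -2.933 -1.922 -0.389
vertex -3.503 -1.861 0.596
endloop
endfacet
facet normal -0.501 0.053 0.864
outer loop
vertex -2.973 -1.601 0.887
vertex -3.503 -1.861 0.596
vertex -2.985 -2.46 0.933
endloop
endfacet
facet normal 0.500 -0.053 -0.864
outer loop
vertex -2.933 -1.922 -0.389
vertex -2.415 -2.52 -0.053
vertex -3.16 -2.533 -0.483
endloop
endfacet
facet normal -0.794 0.369 -0.482
outer loop
vertex -2.933 -1.922 -0.389
vertex -3.16 -2.533 -0.483
vertex -3.503 -1.861 0.596
endloop
endfacet
facet normal -0.795 0.369 -0.482
outer loop
vertex -3.503 -1.861 0.596
vertex -3.16 -2.533 -0.483
vertex -3.73 -2.472 0.503
endloop
endfacet
facet normal -0.500 0.054 0.864
outer loop
vertex -3.503 -1.861 0.596
vertex -3.73 -2.472 0.503
vertex -2.985 -2.46 0.933
endloop
endfacet
facet normal 0.500 -0.054 -0.864
outer loop
vertex -3.16 -2.533 -0.483
vertex -2.415 -2.52 -0.053
vertex -2.95 -3.137 -0.324
endloop
endfacet
facet normal -0.805 -0.396 -0.441
outer loop
vertex -3.16 -2.533 -0.483
vertex -2.95 -3.137 -0.324
vertex -3.73 -2.472 0.503
endloop
endfacet
facet normal -0.805 -0.396 -0.442
outer loop
vertex -3.73 -2.472 0.503
vertex -2.95 -3.137 -0.324
vertex -3.52 -3.076 0.661
endloop
endfacet
facet normal -0.500 0.052 0.865
outer loop
vertex -3.73 -2.472 0.503
vertex -3.52 -3.076 0.661
vertex -2.985 -2.46 0.933
endloop
endfacet
facet normal 0.499 -0.053 -0.865
outer loop
vertex -2.95 -3.137 -0.324
vertex -2.415 -2.52 -0.053
vertex -2.427 -3.379 -0.007
endloop
endfacet
facet normal -0.344 -0.928 -0.141
outer loop
vertex -2.95 -3.137 -0.324
vertex -2.427 -3.379 -0.007
vertex -3.52 -3.076 0.661
endloop
endfacet
facet normal -0.344 -0.928 -0.141
outer loop
vertex -3.52 -3.076 0.661
vertex -2.427 -3.379 -0.007
vertex -2.997 -3.318 0.979
endloop
endfacet
facet normal -0.501 0.053 0.864
outer loop
vertex -3.52 -3.076 0.661
vertex -2.997 -3.318 0.979
vertex -2.985 -2.46 0.933
endloop
endfacet
facet normal 0.501 -0.053 -0.864
outer loop
vertex -2.427 -3.379 -0.007
vertex -2.415 -2.52 -0.053
vertex -1.897 -3.119 0.284
endloop
endfacet
facet normal 0.318 -0.917 0.240
outer loop
vertex -2.427 -3.379 -0.007
vertex -1.897 -3.119 0.284
vertex -2.997 -3.318 0.979
endloop
endfacet
facet normal 0.318 -0.917 0.241
outer loop
vertex -2.997 -3.318 0.979
vertex -1.897 -3.119 0.284
vertex -2.467 -3.058 1.269
endloop
endfacet
facet normal -0.499 0.053 0.865
outer loop
vertex -2.997 -3.318 0.979
vertex -2.467 -3.058 1.269
vertex -2.985 -2.46 0.933
endloop
endfacet
facet normal -0.596 -0.374 0.711
outer loop
vertex 1.078 1.164 4.811
vertex -0.509 1.606 3.712
vertex 1.159 -0.33 4.093
endloop
endfacet
facet normal 0.801 -0.224 0.555
outer loop
vertex 1.869 0.114 3.248
vertex 1.078 1.164 4.811
vertex 1.159 -0.33 4.093
endloop
endfacet
facet normal -0.596 -0.374 0.710
outer loop
vertex 1.159 -0.33 4.093
vertex -0.509 1.606 3.712
vertex -0.427 0.111 2.994
endloop
endfacet
facet normal 0.049 -0.901 -0.432
outer loop
vertex -0.427 0.111 2.994
vertex 1.869 0.114 3.248
vertex 1.159 -0.33 4.093
endloop
endfacet
facet normal -0.049 0.900 0.432
outer loop
vertex 1.078 1.164 4.811
vertex 0.201 2.05 2.867
vertex -0.509 1.606 3.712
endloop
endfacet
facet normal 0.801 -0.223 0.555
outer loop
vertex 1.787 1.609 3.966
vertex 1.078 1.164 4.811
vertex 1.869 0.114 3.248
endloop
endfacet
facet normal -0.049 0.900 0.433
outer loop
vertex 1.787 1.609 3.966
vertex 0.201 2.05 2.867
vertex 1.078 1.164 4.811
endloop
endfacet
facet normal -0.801 0.223 -0.556
outer loop
vertex -0.509 1.606 3.712
vertex 0.201 2.05 2.867
vertex -0.427 0.111 2.994
endloop
endfacet
facet normal 0.049 -0.900 -0.433
outer loop
vertex 0.282 0.556 2.149
vertex 1.869 0.114 3.248
vertex -0.427 0.111 2.994
endloop
endfacet
facet normal -0.801 0.223 -0.555
outer loop
vertex -0.427 0.111 2.994
vertex 0.201 2.05 2.867
vertex 0.282 0.556 2.149
endloop
endfacet
facet normal 0.596 0.374 -0.710
outer loop
vertex 0.282 0.556 2.149
vertex 1.787 1.609 3.966
vertex 1.869 0.114 3.248
endloop
endfacet
facet normal 0.596 0.374 -0.710
outer loop
vertex 0.201 2.05 2.867
vertex 1.787 1.609 3.966
vertex 0.282 0.556 2.149
endloop
endfacet

endsolid


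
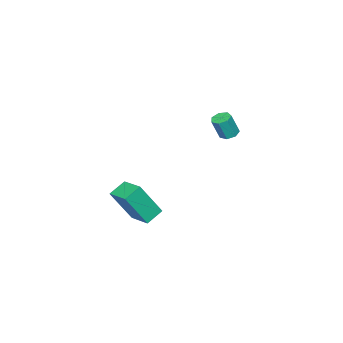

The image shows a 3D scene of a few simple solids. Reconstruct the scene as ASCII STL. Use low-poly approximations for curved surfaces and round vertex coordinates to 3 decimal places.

solid 
facet normal -0.303 0.183 -0.935
outer loop
vertex -3.013 -3.115 -1.112
vertex -3.494 -3.334 -0.999
vertex -3.337 -2.819 -0.949
endloop
endfacet
facet normal 0.655 0.753 -0.066
outer loop
vertex -3.013 -3.115 -1.112
vertex -3.337 -2.819 -0.949
vertex -2.625 -3.348 0.086
endloop
endfacet
facet normal 0.654 0.754 -0.065
outer loop
vertex -2.625 -3.348 0.086
vertex -3.337 -2.819 -0.949
vertex -2.95 -3.052 0.248
endloop
endfacet
facet normal 0.302 -0.181 0.936
outer loop
vertex -2.625 -3.348 0.086
vertex -2.95 -3.052 0.248
vertex -3.106 -3.566 0.199
endloop
endfacet
facet normal -0.302 0.183 -0.936
outer loop
vertex -3.337 -2.819 -0.949
vertex -3.494 -3.334 -0.999
vertex -3.78 -2.91 -0.824
endloop
endfacet
facet normal -0.133 0.964 0.231
outer loop
vertex -3.337 -2.819 -0.949
vertex -3.78 -2.91 -0.824
vertex -2.95 -3.052 0.248
endloop
endfacet
facet normal -0.133 0.964 0.230
outer loop
vertex -2.95 -3.052 0.248
vertex -3.78 -2.91 -0.824
vertex -3.392 -3.143 0.374
endloop
endfacet
facet normal 0.304 -0.181 0.935
outer loop
vertex -2.95 -3.052 0.248
vertex -3.392 -3.143 0.374
vertex -3.106 -3.566 0.199
endloop
endfacet
facet normal -0.303 0.182 -0.935
outer loop
vertex -3.78 -2.91 -0.824
vertex -3.494 -3.334 -0.999
vertex -4.007 -3.32 -0.83
endloop
endfacet
facet normal -0.821 0.449 0.353
outer loop
vertex -3.78 -2.91 -0.824
vertex -4.007 -3.32 -0.83
vertex -3.392 -3.143 0.374
endloop
endfacet
facet normal -0.821 0.448 0.353
outer loop
vertex -3.392 -3.143 0.374
vertex -4.007 -3.32 -0.83
vertex -3.619 -3.553 0.367
endloop
endfacet
facet normal 0.302 -0.183 0.936
outer loop
vertex -3.392 -3.143 0.374
vertex -3.619 -3.553 0.367
vertex -3.106 -3.566 0.199
endloop
endfacet
facet normal -0.303 0.181 -0.936
outer loop
vertex -4.007 -3.32 -0.83
vertex -3.494 -3.334 -0.999
vertex -3.847 -3.74 -0.963
endloop
endfacet
facet normal -0.890 -0.405 0.210
outer loop
vertex -4.007 -3.32 -0.83
vertex -3.847 -3.74 -0.963
vertex -3.619 -3.553 0.367
endloop
endfacet
facet normal -0.891 -0.404 0.209
outer loop
vertex -3.619 -3.553 0.367
vertex -3.847 -3.74 -0.963
vertex -3.46 -3.973 0.234
endloop
endfacet
facet normal 0.302 -0.182 0.936
outer loop
vertex -3.619 -3.553 0.367
vertex -3.46 -3.973 0.234
vertex -3.106 -3.566 0.199
endloop
endfacet
facet normal -0.304 0.181 -0.935
outer loop
vertex -3.847 -3.74 -0.963
vertex -3.494 -3.334 -0.999
vertex -3.422 -3.854 -1.123
endloop
endfacet
facet normal -0.290 -0.953 -0.092
outer loop
vertex -3.847 -3.74 -0.963
vertex -3.422 -3.854 -1.123
vertex -3.46 -3.973 0.234
endloop
endfacet
facet normal -0.289 -0.953 -0.092
outer loop
vertex -3.46 -3.973 0.234
vertex -3.422 -3.854 -1.123
vertex -3.034 -4.087 0.074
endloop
endfacet
facet normal 0.302 -0.183 0.935
outer loop
vertex -3.46 -3.973 0.234
vertex -3.034 -4.087 0.074
vertex -3.106 -3.566 0.199
endloop
endfacet
facet normal -0.302 0.181 -0.936
outer loop
vertex -3.422 -3.854 -1.123
vertex -3.494 -3.334 -0.999
vertex -3.05 -3.576 -1.189
endloop
endfacet
facet normal 0.529 -0.784 -0.324
outer loop
vertex -3.422 -3.854 -1.123
vertex -3.05 -3.576 -1.189
vertex -3.034 -4.087 0.074
endloop
endfacet
facet normal 0.530 -0.784 -0.324
outer loop
vertex -3.034 -4.087 0.074
vertex -3.05 -3.576 -1.189
vertex -2.663 -3.809 0.008
endloop
endfacet
facet normal 0.303 -0.183 0.935
outer loop
vertex -3.034 -4.087 0.074
vertex -2.663 -3.809 0.008
vertex -3.106 -3.566 0.199
endloop
endfacet
facet normal -0.302 0.181 -0.936
outer loop
vertex -3.05 -3.576 -1.189
vertex -3.494 -3.334 -0.999
vertex -3.013 -3.115 -1.112
endloop
endfacet
facet normal 0.950 -0.024 -0.312
outer loop
vertex -3.05 -3.576 -1.189
vertex -3.013 -3.115 -1.112
vertex -2.663 -3.809 0.008
endloop
endfacet
facet normal 0.950 -0.025 -0.312
outer loop
vertex -2.663 -3.809 0.008
vertex -3.013 -3.115 -1.112
vertex -2.625 -3.348 0.086
endloop
endfacet
facet normal 0.303 -0.183 0.935
outer loop
vertex -2.663 -3.809 0.008
vertex -2.625 -3.348 0.086
vertex -3.106 -3.566 0.199
endloop
endfacet
facet normal -0.886 0.141 0.442
outer loop
vertex 2.822 -4.76 -1.97
vertex 3.189 -3.481 -1.643
vertex 2.03 -4.072 -3.777
endloop
endfacet
facet normal -0.268 -0.934 -0.238
outer loop
vertex 2.951 -4.219 -4.237
vertex 2.822 -4.76 -1.97
vertex 2.03 -4.072 -3.777
endloop
endfacet
facet normal -0.886 0.141 0.442
outer loop
vertex 2.03 -4.072 -3.777
vertex 3.189 -3.481 -1.643
vertex 2.397 -2.793 -3.45
endloop
endfacet
facet normal -0.379 0.330 -0.865
outer loop
vertex 2.397 -2.793 -3.45
vertex 2.951 -4.219 -4.237
vertex 2.03 -4.072 -3.777
endloop
endfacet
facet normal 0.379 -0.330 0.865
outer loop
vertex 2.822 -4.76 -1.97
vertex 4.11 -3.628 -2.103
vertex 3.189 -3.481 -1.643
endloop
endfacet
facet normal -0.268 -0.934 -0.238
outer loop
vertex 3.743 -4.907 -2.43
vertex 2.822 -4.76 -1.97
vertex 2.951 -4.219 -4.237
endloop
endfacet
facet normal 0.379 -0.330 0.865
outer loop
vertex 3.743 -4.907 -2.43
vertex 4.11 -3.628 -2.103
vertex 2.822 -4.76 -1.97
endloop
endfacet
facet normal 0.268 0.934 0.238
outer loop
vertex 3.189 -3.481 -1.643
vertex 4.11 -3.628 -2.103
vertex 2.397 -2.793 -3.45
endloop
endfacet
facet normal -0.379 0.330 -0.865
outer loop
vertex 3.318 -2.94 -3.91
vertex 2.951 -4.219 -4.237
vertex 2.397 -2.793 -3.45
endloop
endfacet
facet normal 0.268 0.934 0.238
outer loop
vertex 2.397 -2.793 -3.45
vertex 4.11 -3.628 -2.103
vertex 3.318 -2.94 -3.91
endloop
endfacet
facet normal 0.886 -0.141 -0.442
outer loop
vertex 3.318 -2.94 -3.91
vertex 3.743 -4.907 -2.43
vertex 2.951 -4.219 -4.237
endloop
endfacet
facet normal 0.886 -0.141 -0.442
outer loop
vertex 4.11 -3.628 -2.103
vertex 3.743 -4.907 -2.43
vertex 3.318 -2.94 -3.91
endloop
endfacet

endsolid


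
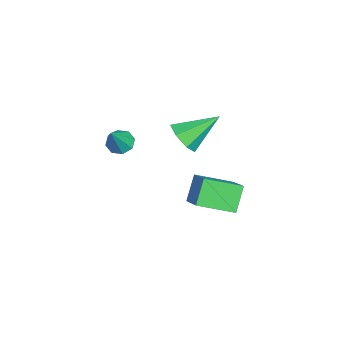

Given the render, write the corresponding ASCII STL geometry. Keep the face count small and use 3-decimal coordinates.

solid 
facet normal 0.227 -0.790 -0.570
outer loop
vertex 0.823 0.73 2.962
vertex 0.172 1.034 2.281
vertex 1.135 1.255 2.358
endloop
endfacet
facet normal 0.747 0.260 0.612
outer loop
vertex 0.823 0.73 2.962
vertex 1.135 1.255 2.358
vertex -0.312 2.726 3.499
endloop
endfacet
facet normal 0.227 -0.790 -0.569
outer loop
vertex 1.135 1.255 2.358
vertex 0.172 1.034 2.281
vertex 0.721 1.614 1.695
endloop
endfacet
facet normal 0.695 0.718 -0.045
outer loop
vertex 1.135 1.255 2.358
vertex 0.721 1.614 1.695
vertex -0.312 2.726 3.499
endloop
endfacet
facet normal 0.227 -0.790 -0.569
outer loop
vertex 0.721 1.614 1.695
vertex 0.172 1.034 2.281
vertex -0.105 1.536 1.474
endloop
endfacet
facet normal 0.053 0.863 -0.502
outer loop
vertex 0.721 1.614 1.695
vertex -0.105 1.536 1.474
vertex -0.312 2.726 3.499
endloop
endfacet
facet normal 0.227 -0.790 -0.569
outer loop
vertex -0.105 1.536 1.474
vertex 0.172 1.034 2.281
vertex -0.723 1.08 1.86
endloop
endfacet
facet normal -0.694 0.588 -0.416
outer loop
vertex -0.105 1.536 1.474
vertex -0.723 1.08 1.86
vertex -0.312 2.726 3.499
endloop
endfacet
facet normal 0.227 -0.791 -0.569
outer loop
vertex -0.723 1.08 1.86
vertex 0.172 1.034 2.281
vertex -0.666 0.59 2.564
endloop
endfacet
facet normal -0.984 0.098 0.148
outer loop
vertex -0.723 1.08 1.86
vertex -0.666 0.59 2.564
vertex -0.312 2.726 3.499
endloop
endfacet
facet normal 0.226 -0.790 -0.569
outer loop
vertex -0.666 0.59 2.564
vertex 0.172 1.034 2.281
vertex 0.022 0.434 3.054
endloop
endfacet
facet normal -0.599 -0.236 0.765
outer loop
vertex -0.666 0.59 2.564
vertex 0.022 0.434 3.054
vertex -0.312 2.726 3.499
endloop
endfacet
facet normal 0.227 -0.790 -0.569
outer loop
vertex 0.022 0.434 3.054
vertex 0.172 1.034 2.281
vertex 0.823 0.73 2.962
endloop
endfacet
facet normal 0.172 -0.164 0.971
outer loop
vertex 0.022 0.434 3.054
vertex 0.823 0.73 2.962
vertex -0.312 2.726 3.499
endloop
endfacet
facet normal -0.563 0.191 -0.804
outer loop
vertex 1.26 -1.708 1.848
vertex 0.668 -1.871 2.224
vertex 1.045 -1.27 2.103
endloop
endfacet
facet normal 0.879 0.472 -0.070
outer loop
vertex 1.26 -1.708 1.848
vertex 1.045 -1.27 2.103
vertex 1.672 -2.209 3.656
endloop
endfacet
facet normal -0.563 0.191 -0.804
outer loop
vertex 1.045 -1.27 2.103
vertex 0.668 -1.871 2.224
vertex 0.609 -1.183 2.429
endloop
endfacet
facet normal 0.421 0.841 0.339
outer loop
vertex 1.045 -1.27 2.103
vertex 0.609 -1.183 2.429
vertex 1.672 -2.209 3.656
endloop
endfacet
facet normal -0.564 0.191 -0.803
outer loop
vertex 0.609 -1.183 2.429
vertex 0.668 -1.871 2.224
vertex 0.208 -1.5 2.635
endloop
endfacet
facet normal -0.170 0.679 0.714
outer loop
vertex 0.609 -1.183 2.429
vertex 0.208 -1.5 2.635
vertex 1.672 -2.209 3.656
endloop
endfacet
facet normal -0.565 0.190 -0.803
outer loop
vertex 0.208 -1.5 2.635
vertex 0.668 -1.871 2.224
vertex 0.077 -2.034 2.601
endloop
endfacet
facet normal -0.544 0.080 0.835
outer loop
vertex 0.208 -1.5 2.635
vertex 0.077 -2.034 2.601
vertex 1.672 -2.209 3.656
endloop
endfacet
facet normal -0.565 0.190 -0.803
outer loop
vertex 0.077 -2.034 2.601
vertex 0.668 -1.871 2.224
vertex 0.292 -2.473 2.346
endloop
endfacet
facet normal -0.485 -0.605 0.632
outer loop
vertex 0.077 -2.034 2.601
vertex 0.292 -2.473 2.346
vertex 1.672 -2.209 3.656
endloop
endfacet
facet normal -0.564 0.189 -0.804
outer loop
vertex 0.292 -2.473 2.346
vertex 0.668 -1.871 2.224
vertex 0.728 -2.559 2.02
endloop
endfacet
facet normal -0.025 -0.974 0.223
outer loop
vertex 0.292 -2.473 2.346
vertex 0.728 -2.559 2.02
vertex 1.672 -2.209 3.656
endloop
endfacet
facet normal -0.563 0.189 -0.804
outer loop
vertex 0.728 -2.559 2.02
vertex 0.668 -1.871 2.224
vertex 1.129 -2.242 1.814
endloop
endfacet
facet normal 0.564 -0.812 -0.152
outer loop
vertex 0.728 -2.559 2.02
vertex 1.129 -2.242 1.814
vertex 1.672 -2.209 3.656
endloop
endfacet
facet normal -0.563 0.189 -0.804
outer loop
vertex 1.129 -2.242 1.814
vertex 0.668 -1.871 2.224
vertex 1.26 -1.708 1.848
endloop
endfacet
facet normal 0.938 -0.213 -0.273
outer loop
vertex 1.129 -2.242 1.814
vertex 1.26 -1.708 1.848
vertex 1.672 -2.209 3.656
endloop
endfacet
facet normal -0.802 -0.290 -0.522
outer loop
vertex -2.162 1.482 -2.398
vertex -2.406 3.406 -3.092
vertex -1.226 1.149 -3.652
endloop
endfacet
facet normal 0.119 -0.934 0.337
outer loop
vertex 0.226 1.674 -2.708
vertex -2.162 1.482 -2.398
vertex -1.226 1.149 -3.652
endloop
endfacet
facet normal -0.802 -0.290 -0.522
outer loop
vertex -1.226 1.149 -3.652
vertex -2.406 3.406 -3.092
vertex -1.47 3.073 -4.346
endloop
endfacet
facet normal 0.585 -0.209 -0.784
outer loop
vertex -1.47 3.073 -4.346
vertex 0.226 1.674 -2.708
vertex -1.226 1.149 -3.652
endloop
endfacet
facet normal -0.585 0.209 0.784
outer loop
vertex -2.162 1.482 -2.398
vertex -0.954 3.931 -2.148
vertex -2.406 3.406 -3.092
endloop
endfacet
facet normal 0.119 -0.934 0.337
outer loop
vertex -0.71 2.007 -1.454
vertex -2.162 1.482 -2.398
vertex 0.226 1.674 -2.708
endloop
endfacet
facet normal -0.585 0.209 0.784
outer loop
vertex -0.71 2.007 -1.454
vertex -0.954 3.931 -2.148
vertex -2.162 1.482 -2.398
endloop
endfacet
facet normal -0.119 0.934 -0.337
outer loop
vertex -2.406 3.406 -3.092
vertex -0.954 3.931 -2.148
vertex -1.47 3.073 -4.346
endloop
endfacet
facet normal 0.585 -0.209 -0.784
outer loop
vertex -0.018 3.598 -3.402
vertex 0.226 1.674 -2.708
vertex -1.47 3.073 -4.346
endloop
endfacet
facet normal -0.119 0.934 -0.337
outer loop
vertex -1.47 3.073 -4.346
vertex -0.954 3.931 -2.148
vertex -0.018 3.598 -3.402
endloop
endfacet
facet normal 0.802 0.290 0.522
outer loop
vertex -0.018 3.598 -3.402
vertex -0.71 2.007 -1.454
vertex 0.226 1.674 -2.708
endloop
endfacet
facet normal 0.802 0.290 0.522
outer loop
vertex -0.954 3.931 -2.148
vertex -0.71 2.007 -1.454
vertex -0.018 3.598 -3.402
endloop
endfacet

endsolid


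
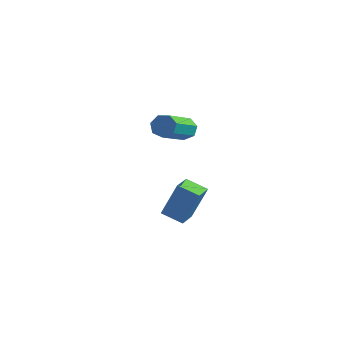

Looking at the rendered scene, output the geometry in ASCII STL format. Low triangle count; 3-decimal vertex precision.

solid 
facet normal -0.125 0.865 -0.486
outer loop
vertex -0.581 4.013 0.541
vertex -1.053 3.836 0.348
vertex -0.956 4.107 0.805
endloop
endfacet
facet normal 0.585 0.460 0.668
outer loop
vertex -0.581 4.013 0.541
vertex -0.956 4.107 0.805
vertex -0.335 2.301 1.505
endloop
endfacet
facet normal 0.584 0.460 0.668
outer loop
vertex -0.335 2.301 1.505
vertex -0.956 4.107 0.805
vertex -0.711 2.395 1.769
endloop
endfacet
facet normal 0.125 -0.865 0.486
outer loop
vertex -0.335 2.301 1.505
vertex -0.711 2.395 1.769
vertex -0.807 2.124 1.312
endloop
endfacet
facet normal -0.124 0.865 -0.486
outer loop
vertex -0.956 4.107 0.805
vertex -1.053 3.836 0.348
vertex -1.405 3.997 0.724
endloop
endfacet
facet normal -0.263 0.444 0.856
outer loop
vertex -0.956 4.107 0.805
vertex -1.405 3.997 0.724
vertex -0.711 2.395 1.769
endloop
endfacet
facet normal -0.261 0.445 0.856
outer loop
vertex -0.711 2.395 1.769
vertex -1.405 3.997 0.724
vertex -1.159 2.286 1.689
endloop
endfacet
facet normal 0.123 -0.865 0.487
outer loop
vertex -0.711 2.395 1.769
vertex -1.159 2.286 1.689
vertex -0.807 2.124 1.312
endloop
endfacet
facet normal -0.124 0.865 -0.486
outer loop
vertex -1.405 3.997 0.724
vertex -1.053 3.836 0.348
vertex -1.588 3.766 0.36
endloop
endfacet
facet normal -0.912 0.094 0.399
outer loop
vertex -1.405 3.997 0.724
vertex -1.588 3.766 0.36
vertex -1.159 2.286 1.689
endloop
endfacet
facet normal -0.912 0.094 0.399
outer loop
vertex -1.159 2.286 1.689
vertex -1.588 3.766 0.36
vertex -1.342 2.054 1.325
endloop
endfacet
facet normal 0.125 -0.864 0.488
outer loop
vertex -1.159 2.286 1.689
vertex -1.342 2.054 1.325
vertex -0.807 2.124 1.312
endloop
endfacet
facet normal -0.124 0.864 -0.488
outer loop
vertex -1.588 3.766 0.36
vertex -1.053 3.836 0.348
vertex -1.369 3.587 -0.013
endloop
endfacet
facet normal -0.875 -0.327 -0.357
outer loop
vertex -1.588 3.766 0.36
vertex -1.369 3.587 -0.013
vertex -1.342 2.054 1.325
endloop
endfacet
facet normal -0.875 -0.327 -0.357
outer loop
vertex -1.342 2.054 1.325
vertex -1.369 3.587 -0.013
vertex -1.123 1.876 0.951
endloop
endfacet
facet normal 0.125 -0.865 0.485
outer loop
vertex -1.342 2.054 1.325
vertex -1.123 1.876 0.951
vertex -0.807 2.124 1.312
endloop
endfacet
facet normal -0.125 0.865 -0.487
outer loop
vertex -1.369 3.587 -0.013
vertex -1.053 3.836 0.348
vertex -0.911 3.596 -0.115
endloop
endfacet
facet normal -0.179 -0.502 -0.846
outer loop
vertex -1.369 3.587 -0.013
vertex -0.911 3.596 -0.115
vertex -1.123 1.876 0.951
endloop
endfacet
facet normal -0.178 -0.502 -0.846
outer loop
vertex -1.123 1.876 0.951
vertex -0.911 3.596 -0.115
vertex -0.665 1.884 0.85
endloop
endfacet
facet normal 0.122 -0.865 0.487
outer loop
vertex -1.123 1.876 0.951
vertex -0.665 1.884 0.85
vertex -0.807 2.124 1.312
endloop
endfacet
facet normal -0.124 0.865 -0.486
outer loop
vertex -0.911 3.596 -0.115
vertex -1.053 3.836 0.348
vertex -0.56 3.785 0.132
endloop
endfacet
facet normal 0.652 -0.299 -0.697
outer loop
vertex -0.911 3.596 -0.115
vertex -0.56 3.785 0.132
vertex -0.665 1.884 0.85
endloop
endfacet
facet normal 0.652 -0.299 -0.697
outer loop
vertex -0.665 1.884 0.85
vertex -0.56 3.785 0.132
vertex -0.315 2.073 1.096
endloop
endfacet
facet normal 0.124 -0.864 0.487
outer loop
vertex -0.665 1.884 0.85
vertex -0.315 2.073 1.096
vertex -0.807 2.124 1.312
endloop
endfacet
facet normal -0.124 0.864 -0.488
outer loop
vertex -0.56 3.785 0.132
vertex -1.053 3.836 0.348
vertex -0.581 4.013 0.541
endloop
endfacet
facet normal 0.991 0.130 -0.021
outer loop
vertex -0.56 3.785 0.132
vertex -0.581 4.013 0.541
vertex -0.315 2.073 1.096
endloop
endfacet
facet normal 0.991 0.129 -0.024
outer loop
vertex -0.315 2.073 1.096
vertex -0.581 4.013 0.541
vertex -0.335 2.301 1.505
endloop
endfacet
facet normal 0.125 -0.864 0.488
outer loop
vertex -0.315 2.073 1.096
vertex -0.335 2.301 1.505
vertex -0.807 2.124 1.312
endloop
endfacet
facet normal -0.923 -0.166 0.346
outer loop
vertex -1.039 3.355 -2.542
vertex -1.254 4.26 -2.681
vertex -1.551 2.998 -4.08
endloop
endfacet
facet normal 0.228 -0.962 0.148
outer loop
vertex -0.646 3.16 -4.419
vertex -1.039 3.355 -2.542
vertex -1.551 2.998 -4.08
endloop
endfacet
facet normal -0.923 -0.166 0.346
outer loop
vertex -1.551 2.998 -4.08
vertex -1.254 4.26 -2.681
vertex -1.766 3.902 -4.219
endloop
endfacet
facet normal -0.308 -0.216 -0.926
outer loop
vertex -1.766 3.902 -4.219
vertex -0.646 3.16 -4.419
vertex -1.551 2.998 -4.08
endloop
endfacet
facet normal 0.308 0.216 0.926
outer loop
vertex -1.039 3.355 -2.542
vertex -0.349 4.422 -3.02
vertex -1.254 4.26 -2.681
endloop
endfacet
facet normal 0.229 -0.962 0.148
outer loop
vertex -0.134 3.518 -2.881
vertex -1.039 3.355 -2.542
vertex -0.646 3.16 -4.419
endloop
endfacet
facet normal 0.308 0.216 0.927
outer loop
vertex -0.134 3.518 -2.881
vertex -0.349 4.422 -3.02
vertex -1.039 3.355 -2.542
endloop
endfacet
facet normal -0.228 0.962 -0.148
outer loop
vertex -1.254 4.26 -2.681
vertex -0.349 4.422 -3.02
vertex -1.766 3.902 -4.219
endloop
endfacet
facet normal -0.308 -0.216 -0.927
outer loop
vertex -0.861 4.065 -4.558
vertex -0.646 3.16 -4.419
vertex -1.766 3.902 -4.219
endloop
endfacet
facet normal -0.229 0.962 -0.147
outer loop
vertex -1.766 3.902 -4.219
vertex -0.349 4.422 -3.02
vertex -0.861 4.065 -4.558
endloop
endfacet
facet normal 0.923 0.166 -0.346
outer loop
vertex -0.861 4.065 -4.558
vertex -0.134 3.518 -2.881
vertex -0.646 3.16 -4.419
endloop
endfacet
facet normal 0.923 0.166 -0.346
outer loop
vertex -0.349 4.422 -3.02
vertex -0.134 3.518 -2.881
vertex -0.861 4.065 -4.558
endloop
endfacet

endsolid


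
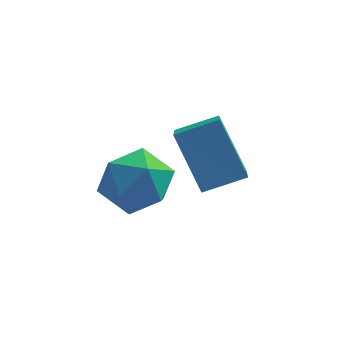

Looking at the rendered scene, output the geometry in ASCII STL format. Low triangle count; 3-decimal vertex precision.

solid 
facet normal -0.415 0.469 0.780
outer loop
vertex 1.019 2.024 4.655
vertex 2.299 2.405 5.107
vertex 0.898 3.714 3.574
endloop
endfacet
facet normal -0.908 -0.270 -0.320
outer loop
vertex 1.781 2.715 1.913
vertex 1.019 2.024 4.655
vertex 0.898 3.714 3.574
endloop
endfacet
facet normal -0.414 0.469 0.780
outer loop
vertex 0.898 3.714 3.574
vertex 2.299 2.405 5.107
vertex 2.178 4.095 4.025
endloop
endfacet
facet normal -0.061 0.841 -0.538
outer loop
vertex 2.178 4.095 4.025
vertex 1.781 2.715 1.913
vertex 0.898 3.714 3.574
endloop
endfacet
facet normal 0.060 -0.841 0.538
outer loop
vertex 1.019 2.024 4.655
vertex 3.182 1.406 3.446
vertex 2.299 2.405 5.107
endloop
endfacet
facet normal -0.908 -0.270 -0.320
outer loop
vertex 1.902 1.025 2.995
vertex 1.019 2.024 4.655
vertex 1.781 2.715 1.913
endloop
endfacet
facet normal 0.061 -0.841 0.538
outer loop
vertex 1.902 1.025 2.995
vertex 3.182 1.406 3.446
vertex 1.019 2.024 4.655
endloop
endfacet
facet normal 0.908 0.270 0.320
outer loop
vertex 2.299 2.405 5.107
vertex 3.182 1.406 3.446
vertex 2.178 4.095 4.025
endloop
endfacet
facet normal -0.060 0.841 -0.538
outer loop
vertex 3.061 3.096 2.365
vertex 1.781 2.715 1.913
vertex 2.178 4.095 4.025
endloop
endfacet
facet normal 0.908 0.270 0.320
outer loop
vertex 2.178 4.095 4.025
vertex 3.182 1.406 3.446
vertex 3.061 3.096 2.365
endloop
endfacet
facet normal 0.415 -0.469 -0.779
outer loop
vertex 3.061 3.096 2.365
vertex 1.902 1.025 2.995
vertex 1.781 2.715 1.913
endloop
endfacet
facet normal 0.414 -0.469 -0.780
outer loop
vertex 3.182 1.406 3.446
vertex 1.902 1.025 2.995
vertex 3.061 3.096 2.365
endloop
endfacet
facet normal -0.515 0.495 0.700
outer loop
vertex -0.652 1.204 4.029
vertex -0.622 0.245 4.73
vertex 0.245 1.055 4.795
endloop
endfacet
facet normal -0.113 0.942 0.315
outer loop
vertex -0.652 1.204 4.029
vertex 0.245 1.055 4.795
vertex 0.462 1.449 3.695
endloop
endfacet
facet normal -0.304 0.878 -0.370
outer loop
vertex -0.652 1.204 4.029
vertex 0.462 1.449 3.695
vertex -0.27 0.882 2.951
endloop
endfacet
facet normal -0.824 0.391 -0.409
outer loop
vertex -0.652 1.204 4.029
vertex -0.27 0.882 2.951
vertex -0.94 0.138 3.59
endloop
endfacet
facet normal -0.955 0.154 0.252
outer loop
vertex -0.652 1.204 4.029
vertex -0.94 0.138 3.59
vertex -0.622 0.245 4.73
endloop
endfacet
facet normal 0.567 0.734 0.375
outer loop
vertex 0.462 1.449 3.695
vertex 0.245 1.055 4.795
vertex 1.18 0.642 4.19
endloop
endfacet
facet normal -0.084 0.010 0.996
outer loop
vertex 0.245 1.055 4.795
vertex -0.622 0.245 4.73
vertex 0.51 -0.102 4.829
endloop
endfacet
facet normal -0.796 -0.541 0.273
outer loop
vertex -0.622 0.245 4.73
vertex -0.94 0.138 3.59
vertex -0.222 -0.669 4.085
endloop
endfacet
facet normal -0.585 -0.157 -0.796
outer loop
vertex -0.94 0.138 3.59
vertex -0.27 0.882 2.951
vertex -0.005 -0.275 2.985
endloop
endfacet
facet normal 0.257 0.630 -0.733
outer loop
vertex -0.27 0.882 2.951
vertex 0.462 1.449 3.695
vertex 0.862 0.535 3.05
endloop
endfacet
facet normal 0.824 -0.391 0.409
outer loop
vertex 0.892 -0.424 3.751
vertex 1.18 0.642 4.19
vertex 0.51 -0.102 4.829
endloop
endfacet
facet normal 0.304 -0.878 0.370
outer loop
vertex 0.892 -0.424 3.751
vertex 0.51 -0.102 4.829
vertex -0.222 -0.669 4.085
endloop
endfacet
facet normal 0.113 -0.942 -0.315
outer loop
vertex 0.892 -0.424 3.751
vertex -0.222 -0.669 4.085
vertex -0.005 -0.275 2.985
endloop
endfacet
facet normal 0.515 -0.495 -0.700
outer loop
vertex 0.892 -0.424 3.751
vertex -0.005 -0.275 2.985
vertex 0.862 0.535 3.05
endloop
endfacet
facet normal 0.955 -0.154 -0.252
outer loop
vertex 0.892 -0.424 3.751
vertex 0.862 0.535 3.05
vertex 1.18 0.642 4.19
endloop
endfacet
facet normal 0.585 0.157 0.796
outer loop
vertex 0.51 -0.102 4.829
vertex 1.18 0.642 4.19
vertex 0.245 1.055 4.795
endloop
endfacet
facet normal -0.257 -0.630 0.733
outer loop
vertex -0.222 -0.669 4.085
vertex 0.51 -0.102 4.829
vertex -0.622 0.245 4.73
endloop
endfacet
facet normal -0.567 -0.734 -0.375
outer loop
vertex -0.005 -0.275 2.985
vertex -0.222 -0.669 4.085
vertex -0.94 0.138 3.59
endloop
endfacet
facet normal 0.084 -0.010 -0.996
outer loop
vertex 0.862 0.535 3.05
vertex -0.005 -0.275 2.985
vertex -0.27 0.882 2.951
endloop
endfacet
facet normal 0.796 0.541 -0.273
outer loop
vertex 1.18 0.642 4.19
vertex 0.862 0.535 3.05
vertex 0.462 1.449 3.695
endloop
endfacet

endsolid


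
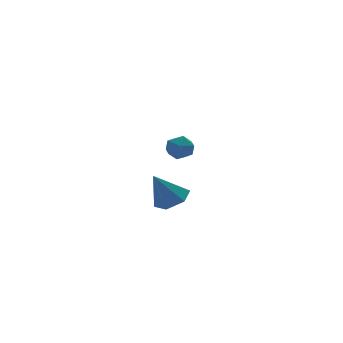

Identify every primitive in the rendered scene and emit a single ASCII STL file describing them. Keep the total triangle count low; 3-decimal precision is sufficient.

solid 
facet normal -0.165 0.453 0.876
outer loop
vertex 3.679 3.778 3.705
vertex 3.155 3.419 3.792
vertex 3.724 3.213 4.006
endloop
endfacet
facet normal 0.532 0.431 0.729
outer loop
vertex 3.679 3.778 3.705
vertex 3.724 3.213 4.006
vertex 4.17 3.385 3.579
endloop
endfacet
facet normal 0.638 0.763 0.107
outer loop
vertex 3.679 3.778 3.705
vertex 4.17 3.385 3.579
vertex 3.878 3.696 3.101
endloop
endfacet
facet normal 0.005 0.991 -0.133
outer loop
vertex 3.679 3.778 3.705
vertex 3.878 3.696 3.101
vertex 3.25 3.717 3.232
endloop
endfacet
facet normal -0.492 0.801 0.343
outer loop
vertex 3.679 3.778 3.705
vertex 3.25 3.717 3.232
vertex 3.155 3.419 3.792
endloop
endfacet
facet normal 0.718 -0.253 0.648
outer loop
vertex 4.17 3.385 3.579
vertex 3.724 3.213 4.006
vertex 3.95 2.783 3.588
endloop
endfacet
facet normal -0.411 -0.217 0.885
outer loop
vertex 3.724 3.213 4.006
vertex 3.155 3.419 3.792
vertex 3.322 2.804 3.719
endloop
endfacet
facet normal -0.939 0.343 0.023
outer loop
vertex 3.155 3.419 3.792
vertex 3.25 3.717 3.232
vertex 3.03 3.115 3.241
endloop
endfacet
facet normal -0.133 0.654 -0.745
outer loop
vertex 3.25 3.717 3.232
vertex 3.878 3.696 3.101
vertex 3.476 3.287 2.814
endloop
endfacet
facet normal 0.889 0.284 -0.358
outer loop
vertex 3.878 3.696 3.101
vertex 4.17 3.385 3.579
vertex 4.045 3.081 3.028
endloop
endfacet
facet normal -0.005 -0.991 0.133
outer loop
vertex 3.521 2.722 3.115
vertex 3.95 2.783 3.588
vertex 3.322 2.804 3.719
endloop
endfacet
facet normal -0.638 -0.763 -0.107
outer loop
vertex 3.521 2.722 3.115
vertex 3.322 2.804 3.719
vertex 3.03 3.115 3.241
endloop
endfacet
facet normal -0.532 -0.431 -0.729
outer loop
vertex 3.521 2.722 3.115
vertex 3.03 3.115 3.241
vertex 3.476 3.287 2.814
endloop
endfacet
facet normal 0.165 -0.453 -0.876
outer loop
vertex 3.521 2.722 3.115
vertex 3.476 3.287 2.814
vertex 4.045 3.081 3.028
endloop
endfacet
facet normal 0.492 -0.801 -0.343
outer loop
vertex 3.521 2.722 3.115
vertex 4.045 3.081 3.028
vertex 3.95 2.783 3.588
endloop
endfacet
facet normal 0.133 -0.654 0.745
outer loop
vertex 3.322 2.804 3.719
vertex 3.95 2.783 3.588
vertex 3.724 3.213 4.006
endloop
endfacet
facet normal -0.889 -0.284 0.358
outer loop
vertex 3.03 3.115 3.241
vertex 3.322 2.804 3.719
vertex 3.155 3.419 3.792
endloop
endfacet
facet normal -0.718 0.253 -0.648
outer loop
vertex 3.476 3.287 2.814
vertex 3.03 3.115 3.241
vertex 3.25 3.717 3.232
endloop
endfacet
facet normal 0.411 0.217 -0.885
outer loop
vertex 4.045 3.081 3.028
vertex 3.476 3.287 2.814
vertex 3.878 3.696 3.101
endloop
endfacet
facet normal 0.939 -0.343 -0.023
outer loop
vertex 3.95 2.783 3.588
vertex 4.045 3.081 3.028
vertex 4.17 3.385 3.579
endloop
endfacet
facet normal 0.494 -0.079 -0.866
outer loop
vertex 1.182 -1.809 3.525
vertex 0.6 -1.575 3.172
vertex 1.091 -1.104 3.409
endloop
endfacet
facet normal 0.582 0.205 0.787
outer loop
vertex 1.182 -1.809 3.525
vertex 1.091 -1.104 3.409
vertex -0.08 -1.465 4.368
endloop
endfacet
facet normal 0.494 -0.079 -0.866
outer loop
vertex 1.091 -1.104 3.409
vertex 0.6 -1.575 3.172
vertex 0.509 -0.87 3.056
endloop
endfacet
facet normal 0.089 0.891 0.444
outer loop
vertex 1.091 -1.104 3.409
vertex 0.509 -0.87 3.056
vertex -0.08 -1.465 4.368
endloop
endfacet
facet normal 0.494 -0.079 -0.866
outer loop
vertex 0.509 -0.87 3.056
vertex 0.6 -1.575 3.172
vertex 0.018 -1.34 2.819
endloop
endfacet
facet normal -0.695 0.719 0.014
outer loop
vertex 0.509 -0.87 3.056
vertex 0.018 -1.34 2.819
vertex -0.08 -1.465 4.368
endloop
endfacet
facet normal 0.493 -0.080 -0.866
outer loop
vertex 0.018 -1.34 2.819
vertex 0.6 -1.575 3.172
vertex 0.109 -2.045 2.936
endloop
endfacet
facet normal -0.987 -0.140 -0.074
outer loop
vertex 0.018 -1.34 2.819
vertex 0.109 -2.045 2.936
vertex -0.08 -1.465 4.368
endloop
endfacet
facet normal 0.492 -0.079 -0.867
outer loop
vertex 0.109 -2.045 2.936
vertex 0.6 -1.575 3.172
vertex 0.691 -2.279 3.288
endloop
endfacet
facet normal -0.495 -0.826 0.269
outer loop
vertex 0.109 -2.045 2.936
vertex 0.691 -2.279 3.288
vertex -0.08 -1.465 4.368
endloop
endfacet
facet normal 0.494 -0.079 -0.866
outer loop
vertex 0.691 -2.279 3.288
vertex 0.6 -1.575 3.172
vertex 1.182 -1.809 3.525
endloop
endfacet
facet normal 0.289 -0.654 0.699
outer loop
vertex 0.691 -2.279 3.288
vertex 1.182 -1.809 3.525
vertex -0.08 -1.465 4.368
endloop
endfacet

endsolid
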